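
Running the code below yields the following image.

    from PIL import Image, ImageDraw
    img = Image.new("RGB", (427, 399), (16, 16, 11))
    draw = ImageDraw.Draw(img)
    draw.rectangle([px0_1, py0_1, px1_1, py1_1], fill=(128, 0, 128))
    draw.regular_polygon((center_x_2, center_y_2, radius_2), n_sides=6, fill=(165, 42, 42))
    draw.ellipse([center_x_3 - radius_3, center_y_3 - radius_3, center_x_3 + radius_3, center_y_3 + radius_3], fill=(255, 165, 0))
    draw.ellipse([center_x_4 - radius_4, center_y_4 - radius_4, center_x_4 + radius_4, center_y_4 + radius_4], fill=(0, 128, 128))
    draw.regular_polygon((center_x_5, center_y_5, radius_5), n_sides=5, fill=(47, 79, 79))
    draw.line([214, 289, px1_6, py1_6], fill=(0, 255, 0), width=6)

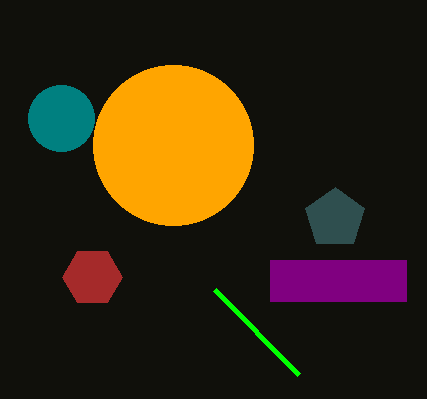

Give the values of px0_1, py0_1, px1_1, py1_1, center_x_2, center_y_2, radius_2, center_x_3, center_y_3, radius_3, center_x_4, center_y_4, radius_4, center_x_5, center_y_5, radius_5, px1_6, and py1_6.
px0_1 = 270, py0_1 = 260, px1_1 = 406, py1_1 = 301, center_x_2 = 92, center_y_2 = 277, radius_2 = 30, center_x_3 = 173, center_y_3 = 145, radius_3 = 80, center_x_4 = 61, center_y_4 = 118, radius_4 = 33, center_x_5 = 335, center_y_5 = 218, radius_5 = 31, px1_6 = 298, py1_6 = 374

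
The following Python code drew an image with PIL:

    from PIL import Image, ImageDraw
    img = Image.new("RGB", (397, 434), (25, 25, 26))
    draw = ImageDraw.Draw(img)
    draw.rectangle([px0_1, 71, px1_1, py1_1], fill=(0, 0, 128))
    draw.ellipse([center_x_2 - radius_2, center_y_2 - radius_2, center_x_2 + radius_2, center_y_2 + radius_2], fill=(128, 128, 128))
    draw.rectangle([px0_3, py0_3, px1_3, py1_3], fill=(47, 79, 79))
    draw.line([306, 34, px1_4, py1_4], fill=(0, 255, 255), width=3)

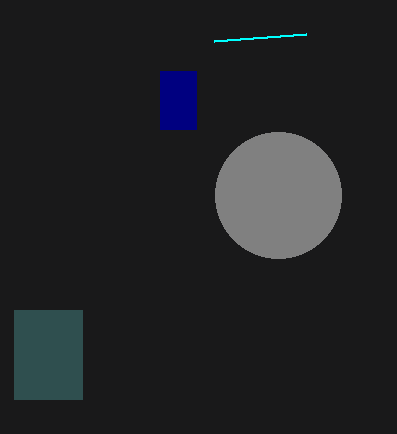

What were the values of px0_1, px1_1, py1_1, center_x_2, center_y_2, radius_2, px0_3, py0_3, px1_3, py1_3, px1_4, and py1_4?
px0_1 = 160; px1_1 = 196; py1_1 = 129; center_x_2 = 278; center_y_2 = 195; radius_2 = 63; px0_3 = 14; py0_3 = 310; px1_3 = 82; py1_3 = 399; px1_4 = 214; py1_4 = 41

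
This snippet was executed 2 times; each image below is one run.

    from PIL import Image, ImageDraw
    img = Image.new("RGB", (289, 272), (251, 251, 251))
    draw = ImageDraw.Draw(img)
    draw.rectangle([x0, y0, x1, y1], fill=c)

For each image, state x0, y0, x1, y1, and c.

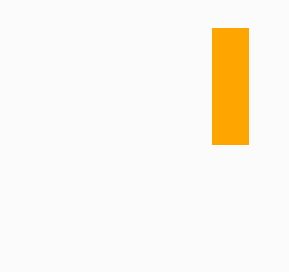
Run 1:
x0 = 212
y0 = 28
x1 = 248
y1 = 144
c = 'orange'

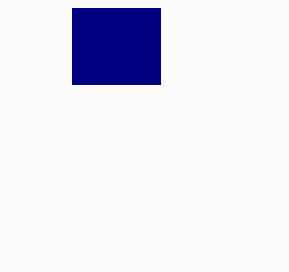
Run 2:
x0 = 72; y0 = 8; x1 = 160; y1 = 84; c = 'navy'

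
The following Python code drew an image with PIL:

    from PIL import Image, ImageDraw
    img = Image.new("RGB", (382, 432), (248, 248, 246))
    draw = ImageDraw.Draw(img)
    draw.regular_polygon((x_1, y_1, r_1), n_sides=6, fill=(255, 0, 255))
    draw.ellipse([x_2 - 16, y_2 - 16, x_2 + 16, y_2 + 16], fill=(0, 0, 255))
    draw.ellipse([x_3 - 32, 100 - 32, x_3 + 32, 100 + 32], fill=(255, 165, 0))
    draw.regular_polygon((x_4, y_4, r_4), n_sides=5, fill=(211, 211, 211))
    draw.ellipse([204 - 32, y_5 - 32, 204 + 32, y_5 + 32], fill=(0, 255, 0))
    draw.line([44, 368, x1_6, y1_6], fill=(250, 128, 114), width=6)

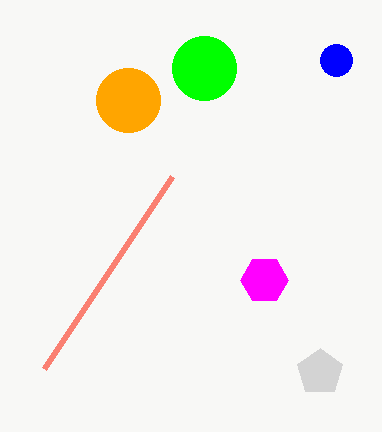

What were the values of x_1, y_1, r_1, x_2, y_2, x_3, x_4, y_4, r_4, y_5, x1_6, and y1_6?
x_1 = 264
y_1 = 280
r_1 = 24
x_2 = 336
y_2 = 60
x_3 = 128
x_4 = 320
y_4 = 372
r_4 = 24
y_5 = 68
x1_6 = 172
y1_6 = 176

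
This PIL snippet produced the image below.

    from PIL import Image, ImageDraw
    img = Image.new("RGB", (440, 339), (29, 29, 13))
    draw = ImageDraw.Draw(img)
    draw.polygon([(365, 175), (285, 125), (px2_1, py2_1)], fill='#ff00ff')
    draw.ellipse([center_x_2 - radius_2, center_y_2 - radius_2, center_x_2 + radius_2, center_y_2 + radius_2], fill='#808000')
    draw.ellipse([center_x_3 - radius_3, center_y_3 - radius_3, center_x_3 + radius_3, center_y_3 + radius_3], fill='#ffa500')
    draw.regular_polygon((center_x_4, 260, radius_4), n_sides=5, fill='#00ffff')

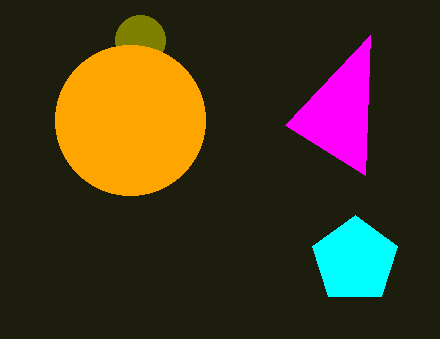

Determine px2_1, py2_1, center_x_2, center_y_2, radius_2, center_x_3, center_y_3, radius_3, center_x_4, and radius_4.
px2_1 = 370, py2_1 = 35, center_x_2 = 140, center_y_2 = 40, radius_2 = 25, center_x_3 = 130, center_y_3 = 120, radius_3 = 75, center_x_4 = 355, radius_4 = 45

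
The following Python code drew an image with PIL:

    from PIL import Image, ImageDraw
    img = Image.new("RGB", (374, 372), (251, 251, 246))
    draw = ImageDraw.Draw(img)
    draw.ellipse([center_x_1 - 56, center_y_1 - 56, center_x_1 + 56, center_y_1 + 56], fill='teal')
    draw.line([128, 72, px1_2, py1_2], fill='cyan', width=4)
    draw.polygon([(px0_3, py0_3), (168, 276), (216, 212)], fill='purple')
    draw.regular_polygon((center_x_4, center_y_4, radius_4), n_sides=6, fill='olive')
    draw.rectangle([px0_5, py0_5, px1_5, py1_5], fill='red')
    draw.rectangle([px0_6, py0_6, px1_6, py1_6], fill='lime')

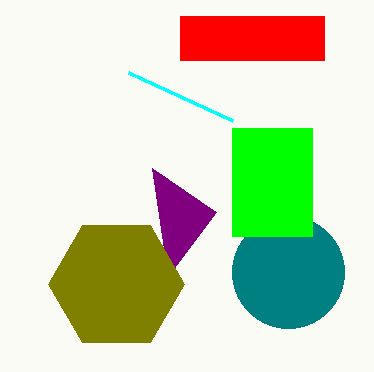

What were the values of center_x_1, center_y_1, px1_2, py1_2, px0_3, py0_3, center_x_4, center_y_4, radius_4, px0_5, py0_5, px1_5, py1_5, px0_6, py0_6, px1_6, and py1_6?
center_x_1 = 288; center_y_1 = 272; px1_2 = 232; py1_2 = 120; px0_3 = 152; py0_3 = 168; center_x_4 = 116; center_y_4 = 284; radius_4 = 68; px0_5 = 180; py0_5 = 16; px1_5 = 324; py1_5 = 60; px0_6 = 232; py0_6 = 128; px1_6 = 312; py1_6 = 236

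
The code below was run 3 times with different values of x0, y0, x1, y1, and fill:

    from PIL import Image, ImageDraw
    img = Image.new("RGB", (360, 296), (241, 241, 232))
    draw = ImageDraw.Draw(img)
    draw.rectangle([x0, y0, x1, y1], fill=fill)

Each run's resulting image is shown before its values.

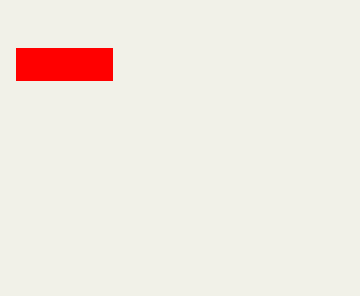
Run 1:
x0 = 16; y0 = 48; x1 = 112; y1 = 80; fill = 'red'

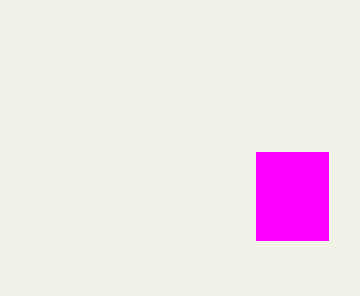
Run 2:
x0 = 256, y0 = 152, x1 = 328, y1 = 240, fill = 'magenta'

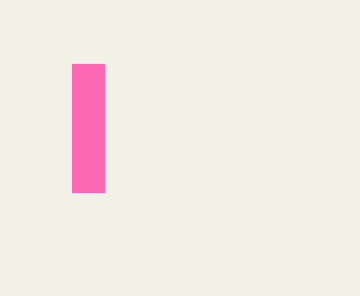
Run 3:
x0 = 72
y0 = 64
x1 = 104
y1 = 192
fill = 'hotpink'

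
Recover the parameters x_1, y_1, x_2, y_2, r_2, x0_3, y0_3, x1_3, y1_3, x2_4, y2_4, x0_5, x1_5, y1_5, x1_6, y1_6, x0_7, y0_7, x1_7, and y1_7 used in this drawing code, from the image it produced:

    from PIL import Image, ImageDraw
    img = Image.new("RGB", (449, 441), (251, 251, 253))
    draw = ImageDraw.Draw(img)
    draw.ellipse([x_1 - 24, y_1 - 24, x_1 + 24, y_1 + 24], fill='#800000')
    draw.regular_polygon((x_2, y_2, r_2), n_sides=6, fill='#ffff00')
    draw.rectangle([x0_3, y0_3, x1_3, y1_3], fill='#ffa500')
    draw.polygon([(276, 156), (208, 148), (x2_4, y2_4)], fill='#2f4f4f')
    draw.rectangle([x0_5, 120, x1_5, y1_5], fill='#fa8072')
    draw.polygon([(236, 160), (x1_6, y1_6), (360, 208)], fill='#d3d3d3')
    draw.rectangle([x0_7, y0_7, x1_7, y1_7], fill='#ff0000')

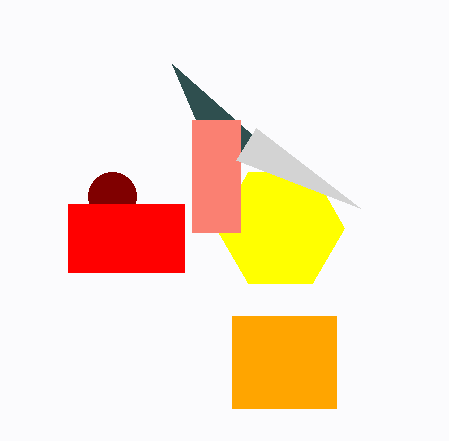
x_1 = 112
y_1 = 196
x_2 = 280
y_2 = 228
r_2 = 64
x0_3 = 232
y0_3 = 316
x1_3 = 336
y1_3 = 408
x2_4 = 172
y2_4 = 64
x0_5 = 192
x1_5 = 240
y1_5 = 232
x1_6 = 256
y1_6 = 128
x0_7 = 68
y0_7 = 204
x1_7 = 184
y1_7 = 272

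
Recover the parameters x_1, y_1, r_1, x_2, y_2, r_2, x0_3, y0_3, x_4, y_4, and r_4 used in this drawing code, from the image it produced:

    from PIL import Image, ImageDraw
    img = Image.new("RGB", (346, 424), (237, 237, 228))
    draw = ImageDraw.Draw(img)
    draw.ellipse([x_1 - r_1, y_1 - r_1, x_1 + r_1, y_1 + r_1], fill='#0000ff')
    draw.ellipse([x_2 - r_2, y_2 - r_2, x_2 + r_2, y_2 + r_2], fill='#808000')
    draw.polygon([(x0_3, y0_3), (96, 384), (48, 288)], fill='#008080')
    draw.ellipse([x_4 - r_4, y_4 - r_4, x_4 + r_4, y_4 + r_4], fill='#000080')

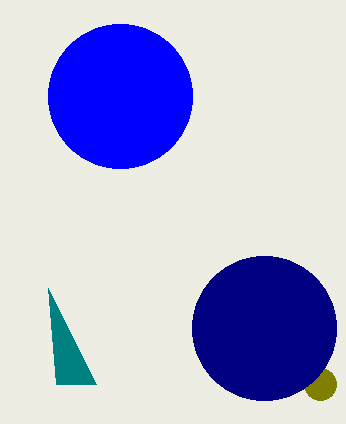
x_1 = 120; y_1 = 96; r_1 = 72; x_2 = 320; y_2 = 384; r_2 = 16; x0_3 = 56; y0_3 = 384; x_4 = 264; y_4 = 328; r_4 = 72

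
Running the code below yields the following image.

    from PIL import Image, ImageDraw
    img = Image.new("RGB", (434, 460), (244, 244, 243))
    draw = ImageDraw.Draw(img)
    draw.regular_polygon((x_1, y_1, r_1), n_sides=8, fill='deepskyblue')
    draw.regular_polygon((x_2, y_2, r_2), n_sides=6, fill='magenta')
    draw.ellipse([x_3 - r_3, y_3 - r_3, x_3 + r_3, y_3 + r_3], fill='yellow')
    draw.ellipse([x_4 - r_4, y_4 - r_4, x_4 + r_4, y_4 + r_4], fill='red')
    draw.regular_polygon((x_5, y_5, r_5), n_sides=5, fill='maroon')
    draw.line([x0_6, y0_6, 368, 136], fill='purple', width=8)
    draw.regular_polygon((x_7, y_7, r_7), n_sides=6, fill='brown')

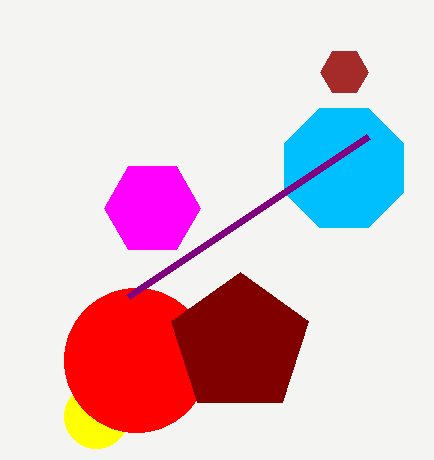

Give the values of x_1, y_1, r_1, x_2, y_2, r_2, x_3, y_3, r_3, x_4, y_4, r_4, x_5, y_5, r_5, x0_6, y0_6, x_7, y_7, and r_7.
x_1 = 344, y_1 = 168, r_1 = 64, x_2 = 152, y_2 = 208, r_2 = 48, x_3 = 96, y_3 = 416, r_3 = 32, x_4 = 136, y_4 = 360, r_4 = 72, x_5 = 240, y_5 = 344, r_5 = 72, x0_6 = 128, y0_6 = 296, x_7 = 344, y_7 = 72, r_7 = 24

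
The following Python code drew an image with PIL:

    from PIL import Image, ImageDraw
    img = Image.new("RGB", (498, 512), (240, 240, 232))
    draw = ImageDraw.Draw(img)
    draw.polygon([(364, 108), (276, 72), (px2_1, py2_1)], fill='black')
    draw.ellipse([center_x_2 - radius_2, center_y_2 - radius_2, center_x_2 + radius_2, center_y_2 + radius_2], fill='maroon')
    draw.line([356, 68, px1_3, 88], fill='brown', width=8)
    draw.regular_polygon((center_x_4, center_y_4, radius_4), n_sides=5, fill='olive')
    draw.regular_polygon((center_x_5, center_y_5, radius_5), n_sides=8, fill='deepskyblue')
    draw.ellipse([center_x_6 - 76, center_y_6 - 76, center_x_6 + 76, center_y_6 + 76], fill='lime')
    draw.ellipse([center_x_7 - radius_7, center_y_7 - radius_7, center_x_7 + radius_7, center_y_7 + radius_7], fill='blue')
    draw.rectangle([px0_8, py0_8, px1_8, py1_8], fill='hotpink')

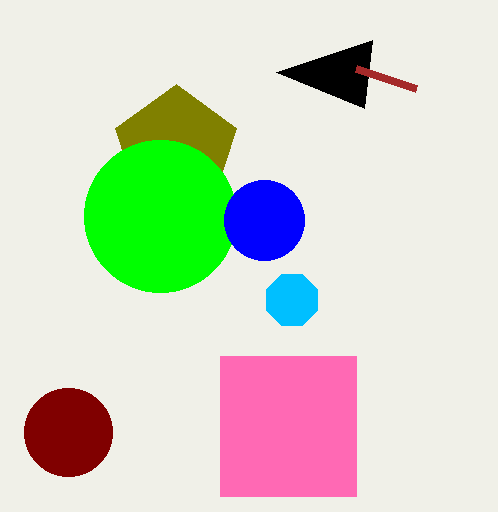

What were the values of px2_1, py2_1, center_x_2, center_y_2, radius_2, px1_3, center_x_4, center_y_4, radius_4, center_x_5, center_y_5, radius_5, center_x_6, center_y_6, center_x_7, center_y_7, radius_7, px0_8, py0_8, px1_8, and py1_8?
px2_1 = 372; py2_1 = 40; center_x_2 = 68; center_y_2 = 432; radius_2 = 44; px1_3 = 416; center_x_4 = 176; center_y_4 = 148; radius_4 = 64; center_x_5 = 292; center_y_5 = 300; radius_5 = 28; center_x_6 = 160; center_y_6 = 216; center_x_7 = 264; center_y_7 = 220; radius_7 = 40; px0_8 = 220; py0_8 = 356; px1_8 = 356; py1_8 = 496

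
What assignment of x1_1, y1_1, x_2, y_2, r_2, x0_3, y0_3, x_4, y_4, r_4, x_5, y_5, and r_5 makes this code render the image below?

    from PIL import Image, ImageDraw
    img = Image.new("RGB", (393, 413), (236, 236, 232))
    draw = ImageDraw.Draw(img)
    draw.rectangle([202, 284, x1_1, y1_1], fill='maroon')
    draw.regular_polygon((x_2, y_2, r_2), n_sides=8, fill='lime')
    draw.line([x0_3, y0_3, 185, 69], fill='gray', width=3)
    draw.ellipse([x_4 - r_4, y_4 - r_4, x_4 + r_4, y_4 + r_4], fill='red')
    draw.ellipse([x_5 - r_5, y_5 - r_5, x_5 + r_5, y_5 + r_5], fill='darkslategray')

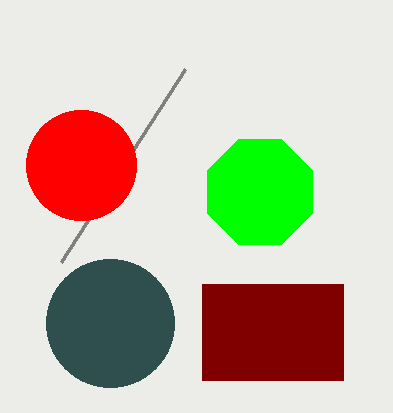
x1_1 = 343
y1_1 = 380
x_2 = 260
y_2 = 192
r_2 = 57
x0_3 = 61
y0_3 = 262
x_4 = 81
y_4 = 165
r_4 = 55
x_5 = 110
y_5 = 323
r_5 = 64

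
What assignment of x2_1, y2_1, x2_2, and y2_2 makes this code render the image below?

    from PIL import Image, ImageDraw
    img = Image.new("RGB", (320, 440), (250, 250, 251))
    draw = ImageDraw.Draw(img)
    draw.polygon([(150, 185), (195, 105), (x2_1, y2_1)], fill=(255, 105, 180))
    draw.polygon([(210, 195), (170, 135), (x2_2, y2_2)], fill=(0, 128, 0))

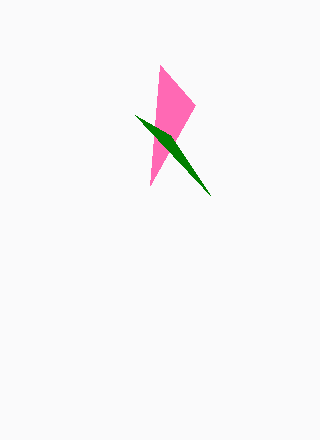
x2_1 = 160; y2_1 = 65; x2_2 = 135; y2_2 = 115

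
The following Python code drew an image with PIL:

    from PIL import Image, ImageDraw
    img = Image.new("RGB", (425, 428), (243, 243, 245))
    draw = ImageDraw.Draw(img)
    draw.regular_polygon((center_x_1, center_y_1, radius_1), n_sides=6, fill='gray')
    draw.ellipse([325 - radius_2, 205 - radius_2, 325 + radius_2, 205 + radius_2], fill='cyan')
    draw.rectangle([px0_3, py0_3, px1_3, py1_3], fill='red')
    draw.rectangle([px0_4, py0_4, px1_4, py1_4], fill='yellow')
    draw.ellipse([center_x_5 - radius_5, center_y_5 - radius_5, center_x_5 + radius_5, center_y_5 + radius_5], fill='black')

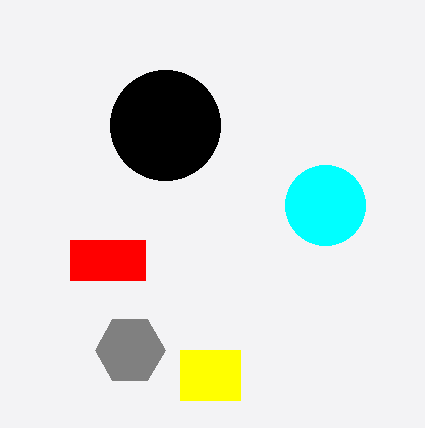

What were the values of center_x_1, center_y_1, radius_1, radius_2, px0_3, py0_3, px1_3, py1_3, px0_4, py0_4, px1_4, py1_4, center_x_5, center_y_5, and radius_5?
center_x_1 = 130, center_y_1 = 350, radius_1 = 35, radius_2 = 40, px0_3 = 70, py0_3 = 240, px1_3 = 145, py1_3 = 280, px0_4 = 180, py0_4 = 350, px1_4 = 240, py1_4 = 400, center_x_5 = 165, center_y_5 = 125, radius_5 = 55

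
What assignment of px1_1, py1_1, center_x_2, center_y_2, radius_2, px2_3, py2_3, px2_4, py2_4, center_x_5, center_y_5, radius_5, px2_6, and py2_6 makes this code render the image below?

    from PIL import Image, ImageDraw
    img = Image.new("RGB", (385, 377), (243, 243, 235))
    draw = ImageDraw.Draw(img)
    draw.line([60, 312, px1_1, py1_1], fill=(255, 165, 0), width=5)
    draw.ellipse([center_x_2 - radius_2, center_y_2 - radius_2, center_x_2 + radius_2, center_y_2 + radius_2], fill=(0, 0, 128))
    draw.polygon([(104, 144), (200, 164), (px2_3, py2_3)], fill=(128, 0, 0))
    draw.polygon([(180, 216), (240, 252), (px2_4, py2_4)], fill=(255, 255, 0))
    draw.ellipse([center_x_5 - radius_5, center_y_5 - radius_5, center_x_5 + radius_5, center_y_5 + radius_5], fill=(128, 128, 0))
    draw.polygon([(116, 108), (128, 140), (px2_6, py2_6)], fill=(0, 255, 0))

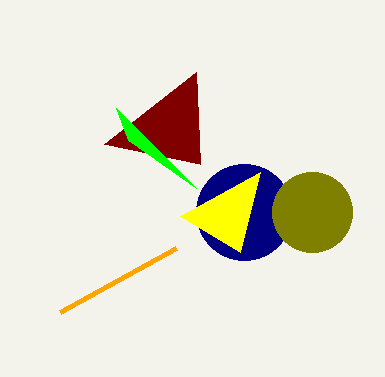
px1_1 = 176; py1_1 = 248; center_x_2 = 244; center_y_2 = 212; radius_2 = 48; px2_3 = 196; py2_3 = 72; px2_4 = 260; py2_4 = 172; center_x_5 = 312; center_y_5 = 212; radius_5 = 40; px2_6 = 196; py2_6 = 188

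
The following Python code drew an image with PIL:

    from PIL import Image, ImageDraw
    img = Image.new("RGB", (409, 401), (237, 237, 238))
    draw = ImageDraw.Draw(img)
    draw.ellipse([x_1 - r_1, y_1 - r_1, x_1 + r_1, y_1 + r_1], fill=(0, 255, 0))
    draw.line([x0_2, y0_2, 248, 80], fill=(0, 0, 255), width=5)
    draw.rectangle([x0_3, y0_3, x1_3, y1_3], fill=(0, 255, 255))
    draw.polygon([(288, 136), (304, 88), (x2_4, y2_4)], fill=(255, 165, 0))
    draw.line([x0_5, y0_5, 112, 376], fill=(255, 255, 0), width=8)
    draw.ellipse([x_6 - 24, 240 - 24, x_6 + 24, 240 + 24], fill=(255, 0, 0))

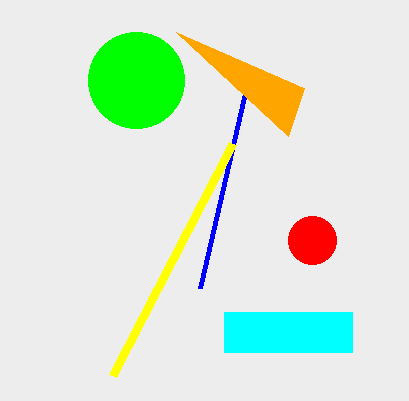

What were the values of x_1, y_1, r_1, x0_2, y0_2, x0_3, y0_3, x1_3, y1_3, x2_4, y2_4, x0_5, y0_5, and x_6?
x_1 = 136, y_1 = 80, r_1 = 48, x0_2 = 200, y0_2 = 288, x0_3 = 224, y0_3 = 312, x1_3 = 352, y1_3 = 352, x2_4 = 176, y2_4 = 32, x0_5 = 232, y0_5 = 144, x_6 = 312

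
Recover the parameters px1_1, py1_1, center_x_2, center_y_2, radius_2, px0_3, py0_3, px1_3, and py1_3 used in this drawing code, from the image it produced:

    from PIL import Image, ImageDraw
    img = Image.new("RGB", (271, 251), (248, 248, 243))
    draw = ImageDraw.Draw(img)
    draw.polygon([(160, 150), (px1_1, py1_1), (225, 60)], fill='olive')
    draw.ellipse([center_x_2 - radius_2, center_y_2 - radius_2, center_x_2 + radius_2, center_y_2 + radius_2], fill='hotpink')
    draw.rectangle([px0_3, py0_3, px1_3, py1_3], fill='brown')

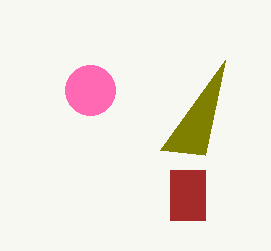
px1_1 = 205; py1_1 = 155; center_x_2 = 90; center_y_2 = 90; radius_2 = 25; px0_3 = 170; py0_3 = 170; px1_3 = 205; py1_3 = 220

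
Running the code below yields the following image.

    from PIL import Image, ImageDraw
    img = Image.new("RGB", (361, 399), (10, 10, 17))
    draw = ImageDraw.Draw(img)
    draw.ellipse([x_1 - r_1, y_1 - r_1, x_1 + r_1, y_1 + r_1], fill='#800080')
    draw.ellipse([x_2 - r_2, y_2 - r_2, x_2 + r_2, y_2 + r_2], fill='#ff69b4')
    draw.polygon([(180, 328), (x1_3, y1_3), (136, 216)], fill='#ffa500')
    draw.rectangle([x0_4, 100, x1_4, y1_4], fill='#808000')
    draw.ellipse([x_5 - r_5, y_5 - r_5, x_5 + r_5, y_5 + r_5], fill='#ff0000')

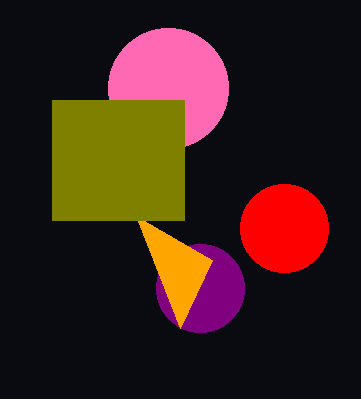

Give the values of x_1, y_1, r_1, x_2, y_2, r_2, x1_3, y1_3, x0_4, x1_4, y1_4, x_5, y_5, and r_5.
x_1 = 200, y_1 = 288, r_1 = 44, x_2 = 168, y_2 = 88, r_2 = 60, x1_3 = 212, y1_3 = 260, x0_4 = 52, x1_4 = 184, y1_4 = 220, x_5 = 284, y_5 = 228, r_5 = 44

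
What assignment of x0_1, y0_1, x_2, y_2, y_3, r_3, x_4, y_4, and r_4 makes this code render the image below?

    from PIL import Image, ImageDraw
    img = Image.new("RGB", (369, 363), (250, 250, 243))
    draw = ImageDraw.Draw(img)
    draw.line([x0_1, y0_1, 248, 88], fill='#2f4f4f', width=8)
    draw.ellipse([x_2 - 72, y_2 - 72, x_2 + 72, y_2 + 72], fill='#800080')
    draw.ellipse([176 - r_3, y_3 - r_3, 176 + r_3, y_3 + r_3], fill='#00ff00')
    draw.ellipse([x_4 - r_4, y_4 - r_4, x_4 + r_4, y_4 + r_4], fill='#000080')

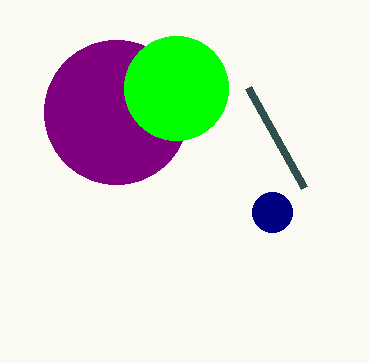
x0_1 = 304, y0_1 = 188, x_2 = 116, y_2 = 112, y_3 = 88, r_3 = 52, x_4 = 272, y_4 = 212, r_4 = 20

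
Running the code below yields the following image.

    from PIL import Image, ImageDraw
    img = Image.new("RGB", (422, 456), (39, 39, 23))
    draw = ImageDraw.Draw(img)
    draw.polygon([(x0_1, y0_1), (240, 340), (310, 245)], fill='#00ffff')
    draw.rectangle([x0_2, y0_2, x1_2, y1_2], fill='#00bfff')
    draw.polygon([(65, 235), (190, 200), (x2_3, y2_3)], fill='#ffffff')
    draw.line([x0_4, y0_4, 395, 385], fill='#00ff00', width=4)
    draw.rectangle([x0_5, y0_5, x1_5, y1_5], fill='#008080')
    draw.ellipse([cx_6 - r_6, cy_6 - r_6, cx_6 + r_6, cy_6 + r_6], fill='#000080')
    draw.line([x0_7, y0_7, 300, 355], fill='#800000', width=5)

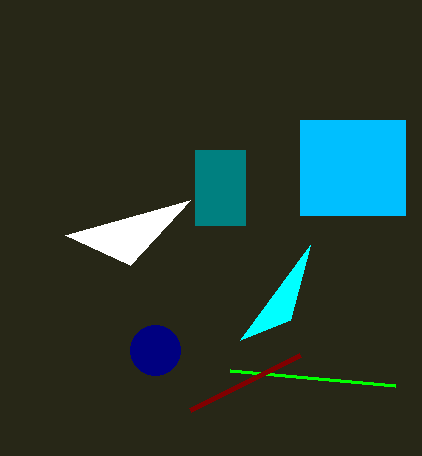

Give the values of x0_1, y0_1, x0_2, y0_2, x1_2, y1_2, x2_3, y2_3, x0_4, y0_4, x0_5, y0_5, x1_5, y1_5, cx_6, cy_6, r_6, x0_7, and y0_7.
x0_1 = 290; y0_1 = 320; x0_2 = 300; y0_2 = 120; x1_2 = 405; y1_2 = 215; x2_3 = 130; y2_3 = 265; x0_4 = 230; y0_4 = 370; x0_5 = 195; y0_5 = 150; x1_5 = 245; y1_5 = 225; cx_6 = 155; cy_6 = 350; r_6 = 25; x0_7 = 190; y0_7 = 410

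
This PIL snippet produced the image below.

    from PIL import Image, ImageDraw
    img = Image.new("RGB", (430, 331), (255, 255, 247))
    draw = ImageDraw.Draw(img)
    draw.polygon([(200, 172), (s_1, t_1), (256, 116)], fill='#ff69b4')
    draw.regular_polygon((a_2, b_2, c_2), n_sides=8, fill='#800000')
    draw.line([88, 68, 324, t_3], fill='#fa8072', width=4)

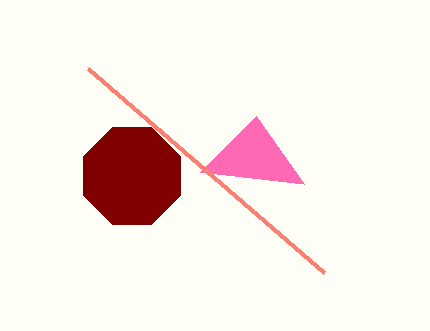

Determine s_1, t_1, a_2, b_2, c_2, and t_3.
s_1 = 304; t_1 = 184; a_2 = 132; b_2 = 176; c_2 = 52; t_3 = 272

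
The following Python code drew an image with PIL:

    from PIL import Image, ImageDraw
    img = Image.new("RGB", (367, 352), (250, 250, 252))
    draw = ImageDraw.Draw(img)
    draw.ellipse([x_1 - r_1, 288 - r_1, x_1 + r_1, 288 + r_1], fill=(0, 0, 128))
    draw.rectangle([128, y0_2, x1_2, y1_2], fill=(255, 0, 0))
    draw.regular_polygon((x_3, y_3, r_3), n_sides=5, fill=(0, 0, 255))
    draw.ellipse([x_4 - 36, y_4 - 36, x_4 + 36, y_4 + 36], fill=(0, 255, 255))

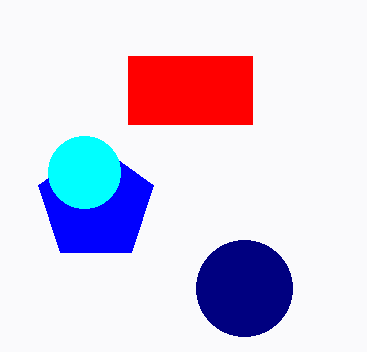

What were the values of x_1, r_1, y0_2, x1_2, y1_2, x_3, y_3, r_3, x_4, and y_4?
x_1 = 244, r_1 = 48, y0_2 = 56, x1_2 = 252, y1_2 = 124, x_3 = 96, y_3 = 204, r_3 = 60, x_4 = 84, y_4 = 172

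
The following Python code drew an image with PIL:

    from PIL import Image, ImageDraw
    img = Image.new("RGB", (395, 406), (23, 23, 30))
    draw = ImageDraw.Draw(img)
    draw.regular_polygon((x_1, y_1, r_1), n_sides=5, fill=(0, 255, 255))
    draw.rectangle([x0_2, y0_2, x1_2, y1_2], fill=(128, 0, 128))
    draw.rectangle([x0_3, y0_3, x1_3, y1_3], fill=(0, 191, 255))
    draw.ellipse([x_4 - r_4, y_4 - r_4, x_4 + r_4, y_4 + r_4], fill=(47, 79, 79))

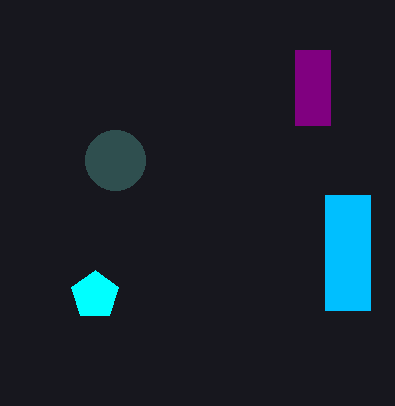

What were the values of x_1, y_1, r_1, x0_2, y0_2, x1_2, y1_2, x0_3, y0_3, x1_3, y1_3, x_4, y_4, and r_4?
x_1 = 95, y_1 = 295, r_1 = 25, x0_2 = 295, y0_2 = 50, x1_2 = 330, y1_2 = 125, x0_3 = 325, y0_3 = 195, x1_3 = 370, y1_3 = 310, x_4 = 115, y_4 = 160, r_4 = 30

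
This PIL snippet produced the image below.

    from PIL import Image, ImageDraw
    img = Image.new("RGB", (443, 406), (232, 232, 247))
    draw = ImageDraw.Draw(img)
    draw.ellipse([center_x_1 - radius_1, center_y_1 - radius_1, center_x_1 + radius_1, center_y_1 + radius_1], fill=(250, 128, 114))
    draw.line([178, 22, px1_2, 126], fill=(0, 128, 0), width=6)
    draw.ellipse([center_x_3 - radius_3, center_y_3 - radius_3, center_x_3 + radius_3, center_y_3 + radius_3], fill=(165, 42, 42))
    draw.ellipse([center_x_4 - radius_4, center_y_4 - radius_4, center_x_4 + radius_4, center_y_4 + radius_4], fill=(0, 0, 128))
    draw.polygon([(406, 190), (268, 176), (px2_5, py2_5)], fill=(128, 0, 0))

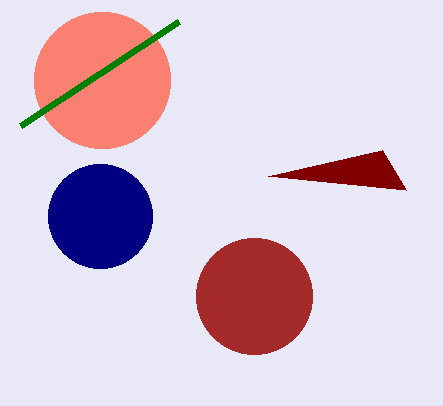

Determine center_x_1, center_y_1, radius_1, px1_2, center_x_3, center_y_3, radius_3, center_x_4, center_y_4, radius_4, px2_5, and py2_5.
center_x_1 = 102, center_y_1 = 80, radius_1 = 68, px1_2 = 20, center_x_3 = 254, center_y_3 = 296, radius_3 = 58, center_x_4 = 100, center_y_4 = 216, radius_4 = 52, px2_5 = 382, py2_5 = 150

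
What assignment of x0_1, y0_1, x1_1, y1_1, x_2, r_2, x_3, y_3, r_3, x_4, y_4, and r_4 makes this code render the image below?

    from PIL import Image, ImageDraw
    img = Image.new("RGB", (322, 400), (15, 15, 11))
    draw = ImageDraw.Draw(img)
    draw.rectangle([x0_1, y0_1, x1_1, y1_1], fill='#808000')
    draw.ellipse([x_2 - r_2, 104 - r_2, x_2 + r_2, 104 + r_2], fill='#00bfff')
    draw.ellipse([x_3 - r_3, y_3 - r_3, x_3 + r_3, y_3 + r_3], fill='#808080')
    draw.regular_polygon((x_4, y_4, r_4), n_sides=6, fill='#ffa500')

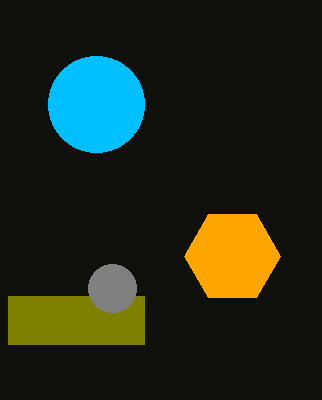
x0_1 = 8
y0_1 = 296
x1_1 = 144
y1_1 = 344
x_2 = 96
r_2 = 48
x_3 = 112
y_3 = 288
r_3 = 24
x_4 = 232
y_4 = 256
r_4 = 48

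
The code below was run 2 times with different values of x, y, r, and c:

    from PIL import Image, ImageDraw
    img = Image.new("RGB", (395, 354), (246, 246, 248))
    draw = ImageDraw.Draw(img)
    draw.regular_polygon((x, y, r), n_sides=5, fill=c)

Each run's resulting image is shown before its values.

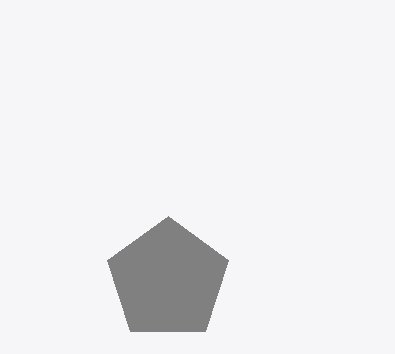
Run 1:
x = 168, y = 280, r = 64, c = 'gray'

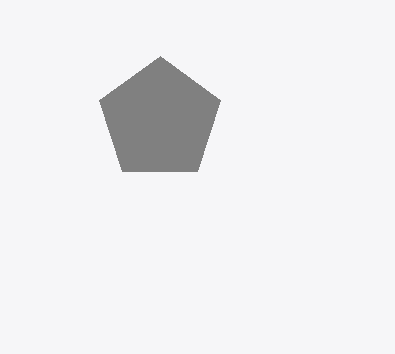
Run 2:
x = 160
y = 120
r = 64
c = 'gray'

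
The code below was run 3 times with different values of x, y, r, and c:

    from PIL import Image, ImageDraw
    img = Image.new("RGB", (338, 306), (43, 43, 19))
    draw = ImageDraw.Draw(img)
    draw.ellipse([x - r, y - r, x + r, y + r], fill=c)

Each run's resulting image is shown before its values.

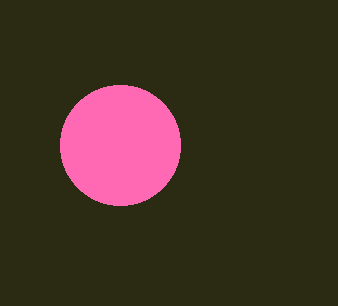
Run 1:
x = 120, y = 145, r = 60, c = 'hotpink'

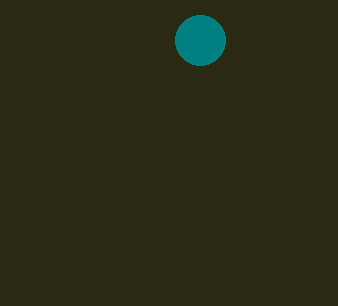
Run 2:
x = 200, y = 40, r = 25, c = 'teal'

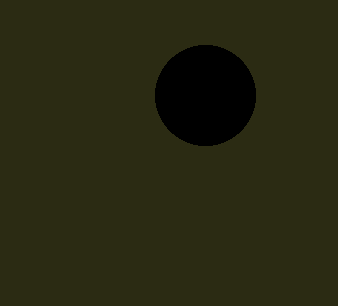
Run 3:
x = 205
y = 95
r = 50
c = 'black'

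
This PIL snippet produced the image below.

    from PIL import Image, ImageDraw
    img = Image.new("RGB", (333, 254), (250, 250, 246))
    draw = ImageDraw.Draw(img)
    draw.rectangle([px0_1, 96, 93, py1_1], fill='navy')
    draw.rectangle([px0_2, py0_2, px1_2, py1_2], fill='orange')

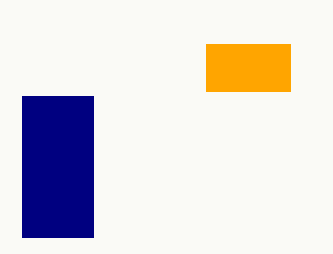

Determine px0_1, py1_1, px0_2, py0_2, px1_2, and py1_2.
px0_1 = 22; py1_1 = 237; px0_2 = 206; py0_2 = 44; px1_2 = 290; py1_2 = 91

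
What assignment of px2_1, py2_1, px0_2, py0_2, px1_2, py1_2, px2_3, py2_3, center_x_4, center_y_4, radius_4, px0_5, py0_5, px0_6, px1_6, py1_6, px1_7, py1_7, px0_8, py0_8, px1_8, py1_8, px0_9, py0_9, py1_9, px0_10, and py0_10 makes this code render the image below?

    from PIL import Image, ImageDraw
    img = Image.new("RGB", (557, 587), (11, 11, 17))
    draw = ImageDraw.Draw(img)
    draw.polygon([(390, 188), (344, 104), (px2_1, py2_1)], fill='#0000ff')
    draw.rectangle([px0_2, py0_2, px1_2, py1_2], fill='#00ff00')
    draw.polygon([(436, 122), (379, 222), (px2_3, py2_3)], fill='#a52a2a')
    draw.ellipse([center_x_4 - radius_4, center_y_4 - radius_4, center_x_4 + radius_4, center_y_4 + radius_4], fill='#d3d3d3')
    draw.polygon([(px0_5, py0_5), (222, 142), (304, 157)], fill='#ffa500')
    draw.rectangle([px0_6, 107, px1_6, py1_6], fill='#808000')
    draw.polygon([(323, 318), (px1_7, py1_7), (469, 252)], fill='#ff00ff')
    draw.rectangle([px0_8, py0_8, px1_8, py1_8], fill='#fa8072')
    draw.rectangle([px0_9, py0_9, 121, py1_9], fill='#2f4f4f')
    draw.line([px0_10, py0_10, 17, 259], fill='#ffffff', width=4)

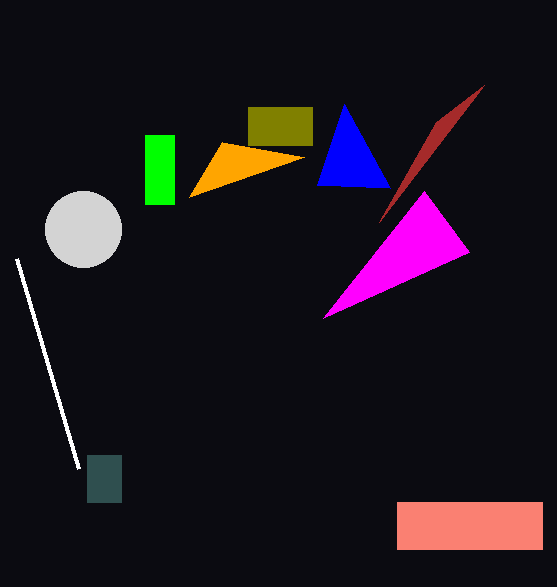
px2_1 = 317; py2_1 = 185; px0_2 = 145; py0_2 = 135; px1_2 = 174; py1_2 = 204; px2_3 = 484; py2_3 = 85; center_x_4 = 83; center_y_4 = 229; radius_4 = 38; px0_5 = 189; py0_5 = 197; px0_6 = 248; px1_6 = 312; py1_6 = 145; px1_7 = 424; py1_7 = 191; px0_8 = 397; py0_8 = 502; px1_8 = 542; py1_8 = 549; px0_9 = 87; py0_9 = 455; py1_9 = 502; px0_10 = 79; py0_10 = 469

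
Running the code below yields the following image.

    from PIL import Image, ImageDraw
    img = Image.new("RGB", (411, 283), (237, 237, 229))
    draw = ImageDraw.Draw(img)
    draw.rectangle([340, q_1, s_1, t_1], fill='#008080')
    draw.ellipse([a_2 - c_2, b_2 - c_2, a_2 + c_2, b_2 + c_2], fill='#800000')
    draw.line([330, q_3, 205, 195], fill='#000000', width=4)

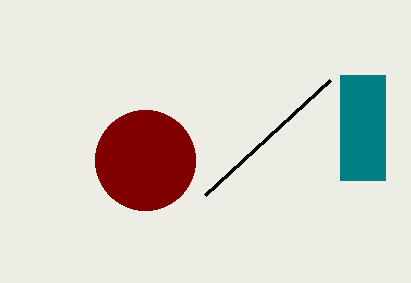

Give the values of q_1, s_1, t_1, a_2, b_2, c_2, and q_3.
q_1 = 75; s_1 = 385; t_1 = 180; a_2 = 145; b_2 = 160; c_2 = 50; q_3 = 80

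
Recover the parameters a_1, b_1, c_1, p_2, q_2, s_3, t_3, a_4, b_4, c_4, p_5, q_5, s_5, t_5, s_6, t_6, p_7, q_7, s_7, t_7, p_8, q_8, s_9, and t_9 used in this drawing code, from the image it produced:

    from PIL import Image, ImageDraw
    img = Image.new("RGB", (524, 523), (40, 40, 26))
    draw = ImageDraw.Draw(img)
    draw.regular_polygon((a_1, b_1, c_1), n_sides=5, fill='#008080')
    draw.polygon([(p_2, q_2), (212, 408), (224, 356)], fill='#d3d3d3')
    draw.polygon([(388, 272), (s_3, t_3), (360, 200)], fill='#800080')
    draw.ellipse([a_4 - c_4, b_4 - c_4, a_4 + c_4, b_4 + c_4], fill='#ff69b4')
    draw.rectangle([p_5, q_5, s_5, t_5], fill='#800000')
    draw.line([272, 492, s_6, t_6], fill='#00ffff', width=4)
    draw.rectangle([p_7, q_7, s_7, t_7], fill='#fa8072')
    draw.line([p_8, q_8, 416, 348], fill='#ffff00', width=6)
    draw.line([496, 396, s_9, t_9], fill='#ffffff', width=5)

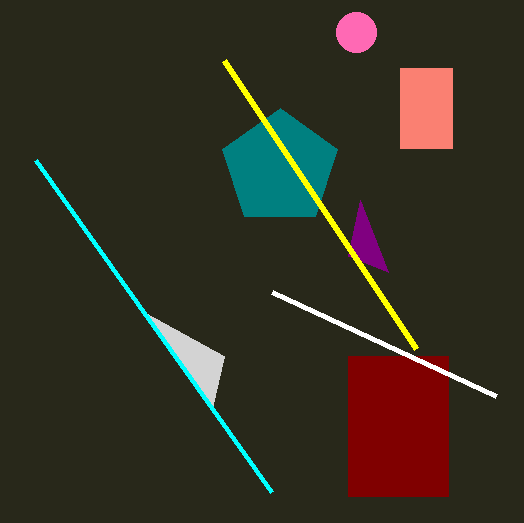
a_1 = 280
b_1 = 168
c_1 = 60
p_2 = 144
q_2 = 312
s_3 = 348
t_3 = 256
a_4 = 356
b_4 = 32
c_4 = 20
p_5 = 348
q_5 = 356
s_5 = 448
t_5 = 496
s_6 = 36
t_6 = 160
p_7 = 400
q_7 = 68
s_7 = 452
t_7 = 148
p_8 = 224
q_8 = 60
s_9 = 272
t_9 = 292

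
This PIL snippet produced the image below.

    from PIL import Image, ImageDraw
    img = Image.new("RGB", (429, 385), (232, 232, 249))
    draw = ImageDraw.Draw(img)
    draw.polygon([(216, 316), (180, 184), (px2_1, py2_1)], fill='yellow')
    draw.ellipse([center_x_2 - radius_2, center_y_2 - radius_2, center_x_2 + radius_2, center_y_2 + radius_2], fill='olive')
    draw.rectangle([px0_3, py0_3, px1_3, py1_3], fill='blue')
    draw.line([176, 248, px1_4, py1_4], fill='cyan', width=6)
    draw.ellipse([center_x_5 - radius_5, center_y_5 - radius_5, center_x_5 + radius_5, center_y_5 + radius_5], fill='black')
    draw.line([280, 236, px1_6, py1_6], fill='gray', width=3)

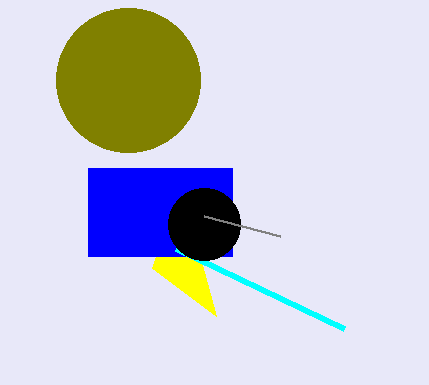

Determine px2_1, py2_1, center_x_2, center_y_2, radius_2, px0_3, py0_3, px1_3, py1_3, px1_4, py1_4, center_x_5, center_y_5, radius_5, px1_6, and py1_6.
px2_1 = 152; py2_1 = 268; center_x_2 = 128; center_y_2 = 80; radius_2 = 72; px0_3 = 88; py0_3 = 168; px1_3 = 232; py1_3 = 256; px1_4 = 344; py1_4 = 328; center_x_5 = 204; center_y_5 = 224; radius_5 = 36; px1_6 = 204; py1_6 = 216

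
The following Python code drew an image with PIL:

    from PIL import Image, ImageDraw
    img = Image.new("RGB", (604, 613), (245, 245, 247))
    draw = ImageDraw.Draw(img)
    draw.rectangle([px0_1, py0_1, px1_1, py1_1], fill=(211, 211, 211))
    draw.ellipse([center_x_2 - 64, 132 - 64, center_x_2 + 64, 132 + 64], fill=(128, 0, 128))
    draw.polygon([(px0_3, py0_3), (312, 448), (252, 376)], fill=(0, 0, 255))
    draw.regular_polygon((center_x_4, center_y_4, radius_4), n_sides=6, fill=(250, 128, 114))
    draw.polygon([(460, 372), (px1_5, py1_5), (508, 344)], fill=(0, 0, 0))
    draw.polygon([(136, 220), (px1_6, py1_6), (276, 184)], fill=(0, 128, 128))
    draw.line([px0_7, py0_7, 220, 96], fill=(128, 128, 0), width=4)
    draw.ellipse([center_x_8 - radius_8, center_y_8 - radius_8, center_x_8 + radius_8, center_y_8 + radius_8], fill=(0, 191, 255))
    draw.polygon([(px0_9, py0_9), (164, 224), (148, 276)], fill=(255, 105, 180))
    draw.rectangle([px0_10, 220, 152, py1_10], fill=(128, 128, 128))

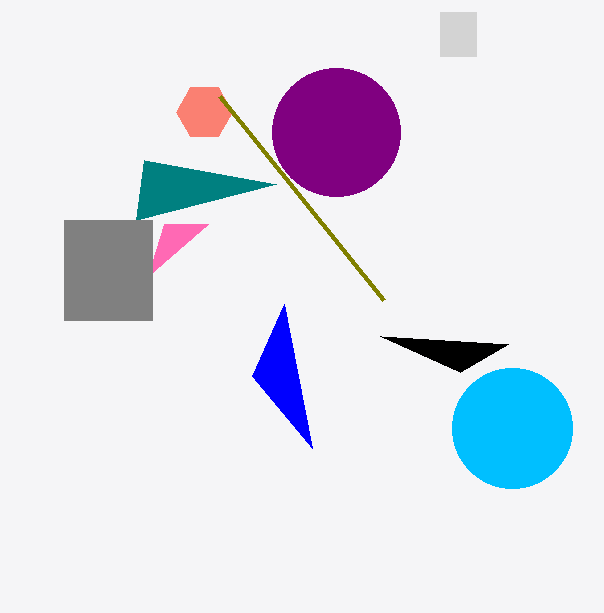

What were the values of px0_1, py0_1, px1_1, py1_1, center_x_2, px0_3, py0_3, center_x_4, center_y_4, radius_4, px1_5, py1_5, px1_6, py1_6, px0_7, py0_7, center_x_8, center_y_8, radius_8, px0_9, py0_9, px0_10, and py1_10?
px0_1 = 440; py0_1 = 12; px1_1 = 476; py1_1 = 56; center_x_2 = 336; px0_3 = 284; py0_3 = 304; center_x_4 = 204; center_y_4 = 112; radius_4 = 28; px1_5 = 380; py1_5 = 336; px1_6 = 144; py1_6 = 160; px0_7 = 384; py0_7 = 300; center_x_8 = 512; center_y_8 = 428; radius_8 = 60; px0_9 = 208; py0_9 = 224; px0_10 = 64; py1_10 = 320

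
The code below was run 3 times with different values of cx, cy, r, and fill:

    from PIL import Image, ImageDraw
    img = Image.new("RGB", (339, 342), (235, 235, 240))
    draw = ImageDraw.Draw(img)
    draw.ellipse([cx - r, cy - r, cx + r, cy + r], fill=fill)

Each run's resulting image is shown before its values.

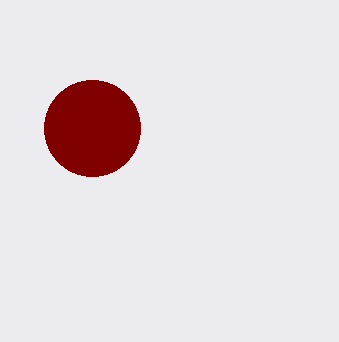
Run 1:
cx = 92, cy = 128, r = 48, fill = 'maroon'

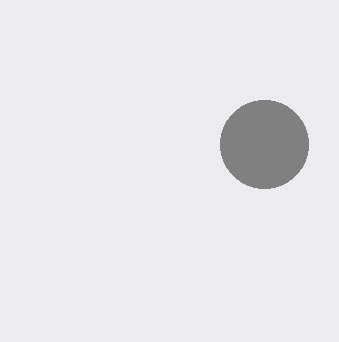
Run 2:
cx = 264; cy = 144; r = 44; fill = 'gray'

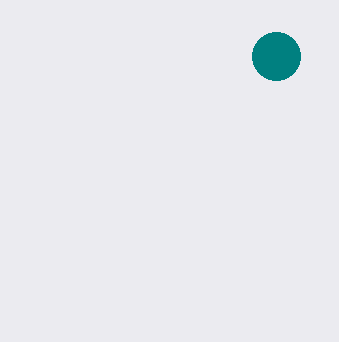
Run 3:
cx = 276
cy = 56
r = 24
fill = 'teal'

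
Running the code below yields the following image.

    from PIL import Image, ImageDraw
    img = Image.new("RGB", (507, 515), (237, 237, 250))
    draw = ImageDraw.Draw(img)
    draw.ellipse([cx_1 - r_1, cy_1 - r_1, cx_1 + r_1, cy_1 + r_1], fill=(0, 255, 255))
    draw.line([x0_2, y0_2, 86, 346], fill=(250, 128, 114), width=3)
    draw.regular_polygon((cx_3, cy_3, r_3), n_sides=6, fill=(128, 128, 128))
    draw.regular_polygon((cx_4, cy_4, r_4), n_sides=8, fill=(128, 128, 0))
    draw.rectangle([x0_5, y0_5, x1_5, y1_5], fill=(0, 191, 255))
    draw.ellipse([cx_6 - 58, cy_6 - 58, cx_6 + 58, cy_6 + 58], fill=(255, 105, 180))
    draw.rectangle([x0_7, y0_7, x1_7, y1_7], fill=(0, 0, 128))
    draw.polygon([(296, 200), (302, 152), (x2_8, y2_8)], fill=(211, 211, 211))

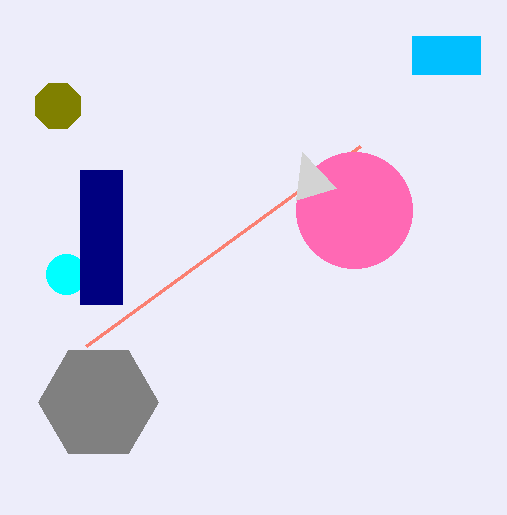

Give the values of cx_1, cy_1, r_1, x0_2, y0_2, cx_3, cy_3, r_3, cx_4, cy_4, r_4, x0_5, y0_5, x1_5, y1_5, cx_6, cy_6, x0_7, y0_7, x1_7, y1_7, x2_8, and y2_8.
cx_1 = 66; cy_1 = 274; r_1 = 20; x0_2 = 360; y0_2 = 146; cx_3 = 98; cy_3 = 402; r_3 = 60; cx_4 = 58; cy_4 = 106; r_4 = 24; x0_5 = 412; y0_5 = 36; x1_5 = 480; y1_5 = 74; cx_6 = 354; cy_6 = 210; x0_7 = 80; y0_7 = 170; x1_7 = 122; y1_7 = 304; x2_8 = 336; y2_8 = 188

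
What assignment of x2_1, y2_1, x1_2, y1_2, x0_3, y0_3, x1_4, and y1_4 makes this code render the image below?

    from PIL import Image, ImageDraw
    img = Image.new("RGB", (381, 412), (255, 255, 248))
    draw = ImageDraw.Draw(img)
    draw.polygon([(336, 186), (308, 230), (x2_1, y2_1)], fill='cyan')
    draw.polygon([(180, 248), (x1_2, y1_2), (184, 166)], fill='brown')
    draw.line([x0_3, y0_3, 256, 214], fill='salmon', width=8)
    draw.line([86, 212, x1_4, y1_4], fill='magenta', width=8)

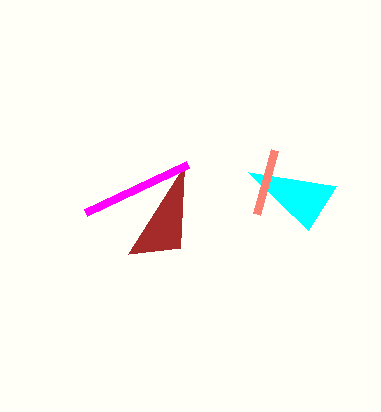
x2_1 = 248; y2_1 = 172; x1_2 = 128; y1_2 = 254; x0_3 = 274; y0_3 = 150; x1_4 = 188; y1_4 = 164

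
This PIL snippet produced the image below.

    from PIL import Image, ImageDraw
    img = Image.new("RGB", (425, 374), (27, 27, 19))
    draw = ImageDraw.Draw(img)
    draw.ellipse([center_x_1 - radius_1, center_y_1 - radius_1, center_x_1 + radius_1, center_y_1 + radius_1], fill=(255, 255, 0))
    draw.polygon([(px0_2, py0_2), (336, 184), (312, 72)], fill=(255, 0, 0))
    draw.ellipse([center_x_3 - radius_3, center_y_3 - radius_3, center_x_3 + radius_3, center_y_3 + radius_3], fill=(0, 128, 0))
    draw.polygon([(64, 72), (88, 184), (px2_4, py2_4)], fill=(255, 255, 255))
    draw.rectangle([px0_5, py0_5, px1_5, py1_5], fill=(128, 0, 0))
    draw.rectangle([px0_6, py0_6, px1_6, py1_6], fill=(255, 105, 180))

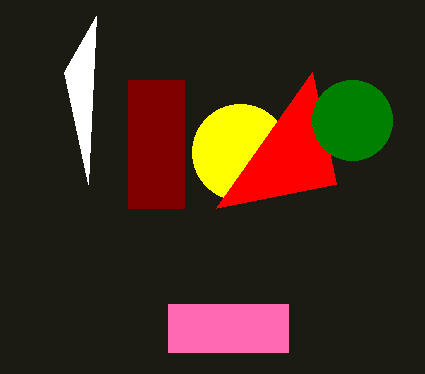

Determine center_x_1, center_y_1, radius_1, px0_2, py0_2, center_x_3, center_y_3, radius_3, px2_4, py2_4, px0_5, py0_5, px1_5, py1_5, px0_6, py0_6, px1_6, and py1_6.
center_x_1 = 240; center_y_1 = 152; radius_1 = 48; px0_2 = 216; py0_2 = 208; center_x_3 = 352; center_y_3 = 120; radius_3 = 40; px2_4 = 96; py2_4 = 16; px0_5 = 128; py0_5 = 80; px1_5 = 184; py1_5 = 208; px0_6 = 168; py0_6 = 304; px1_6 = 288; py1_6 = 352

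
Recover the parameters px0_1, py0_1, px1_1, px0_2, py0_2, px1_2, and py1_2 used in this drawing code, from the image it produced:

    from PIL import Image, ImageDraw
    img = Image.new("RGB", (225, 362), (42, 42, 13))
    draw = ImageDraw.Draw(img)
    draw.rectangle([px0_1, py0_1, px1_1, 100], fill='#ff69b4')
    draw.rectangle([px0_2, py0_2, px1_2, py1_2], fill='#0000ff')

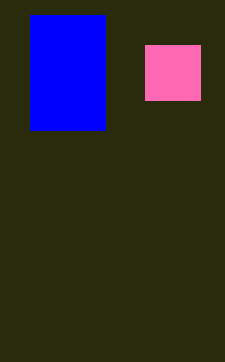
px0_1 = 145
py0_1 = 45
px1_1 = 200
px0_2 = 30
py0_2 = 15
px1_2 = 105
py1_2 = 130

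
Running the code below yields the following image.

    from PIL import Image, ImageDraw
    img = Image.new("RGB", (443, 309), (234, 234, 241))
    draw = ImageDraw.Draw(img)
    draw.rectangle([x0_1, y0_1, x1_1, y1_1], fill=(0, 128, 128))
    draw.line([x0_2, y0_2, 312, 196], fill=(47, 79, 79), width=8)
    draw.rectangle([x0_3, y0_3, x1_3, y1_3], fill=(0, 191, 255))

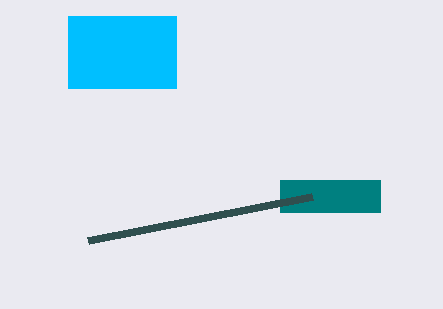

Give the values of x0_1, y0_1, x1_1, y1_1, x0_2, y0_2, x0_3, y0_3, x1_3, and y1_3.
x0_1 = 280, y0_1 = 180, x1_1 = 380, y1_1 = 212, x0_2 = 88, y0_2 = 240, x0_3 = 68, y0_3 = 16, x1_3 = 176, y1_3 = 88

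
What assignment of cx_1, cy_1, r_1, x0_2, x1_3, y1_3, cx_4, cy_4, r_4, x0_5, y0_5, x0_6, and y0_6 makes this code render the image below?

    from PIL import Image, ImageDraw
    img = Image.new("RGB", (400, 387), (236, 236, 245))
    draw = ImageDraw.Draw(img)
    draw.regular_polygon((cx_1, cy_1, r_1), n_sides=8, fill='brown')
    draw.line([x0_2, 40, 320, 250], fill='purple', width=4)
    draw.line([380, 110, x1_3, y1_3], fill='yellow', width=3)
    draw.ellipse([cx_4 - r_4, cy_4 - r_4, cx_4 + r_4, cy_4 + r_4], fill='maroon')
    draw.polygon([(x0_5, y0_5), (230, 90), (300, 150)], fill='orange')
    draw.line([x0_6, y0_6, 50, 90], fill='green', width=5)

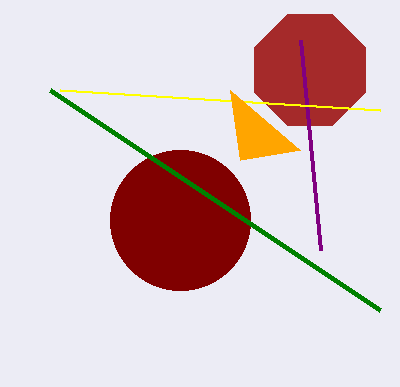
cx_1 = 310, cy_1 = 70, r_1 = 60, x0_2 = 300, x1_3 = 60, y1_3 = 90, cx_4 = 180, cy_4 = 220, r_4 = 70, x0_5 = 240, y0_5 = 160, x0_6 = 380, y0_6 = 310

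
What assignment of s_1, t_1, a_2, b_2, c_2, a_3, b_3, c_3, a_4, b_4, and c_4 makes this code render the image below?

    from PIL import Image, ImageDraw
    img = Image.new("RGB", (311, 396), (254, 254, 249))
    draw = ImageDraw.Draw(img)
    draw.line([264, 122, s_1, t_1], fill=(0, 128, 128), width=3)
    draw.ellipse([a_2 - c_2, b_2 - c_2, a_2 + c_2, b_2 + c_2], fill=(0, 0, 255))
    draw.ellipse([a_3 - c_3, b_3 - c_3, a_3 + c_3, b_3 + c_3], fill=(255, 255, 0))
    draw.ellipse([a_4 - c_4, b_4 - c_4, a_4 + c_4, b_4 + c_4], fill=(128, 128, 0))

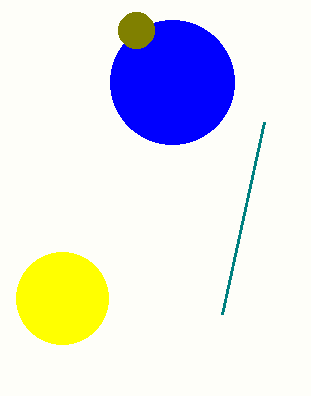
s_1 = 222, t_1 = 314, a_2 = 172, b_2 = 82, c_2 = 62, a_3 = 62, b_3 = 298, c_3 = 46, a_4 = 136, b_4 = 30, c_4 = 18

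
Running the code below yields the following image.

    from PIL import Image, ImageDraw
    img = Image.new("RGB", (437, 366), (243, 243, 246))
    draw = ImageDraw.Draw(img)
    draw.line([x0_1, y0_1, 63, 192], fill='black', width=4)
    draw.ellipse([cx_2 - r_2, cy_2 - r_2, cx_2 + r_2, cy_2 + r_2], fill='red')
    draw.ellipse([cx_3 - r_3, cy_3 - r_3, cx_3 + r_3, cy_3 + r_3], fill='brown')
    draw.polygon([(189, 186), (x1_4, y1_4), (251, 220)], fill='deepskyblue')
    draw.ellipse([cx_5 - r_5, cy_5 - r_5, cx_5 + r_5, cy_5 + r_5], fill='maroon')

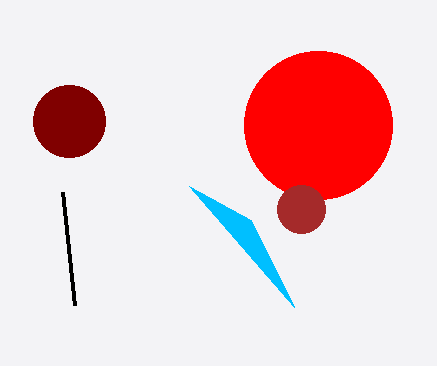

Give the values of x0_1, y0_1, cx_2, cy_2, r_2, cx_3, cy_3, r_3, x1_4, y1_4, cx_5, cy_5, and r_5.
x0_1 = 75
y0_1 = 305
cx_2 = 318
cy_2 = 125
r_2 = 74
cx_3 = 301
cy_3 = 209
r_3 = 24
x1_4 = 294
y1_4 = 307
cx_5 = 69
cy_5 = 121
r_5 = 36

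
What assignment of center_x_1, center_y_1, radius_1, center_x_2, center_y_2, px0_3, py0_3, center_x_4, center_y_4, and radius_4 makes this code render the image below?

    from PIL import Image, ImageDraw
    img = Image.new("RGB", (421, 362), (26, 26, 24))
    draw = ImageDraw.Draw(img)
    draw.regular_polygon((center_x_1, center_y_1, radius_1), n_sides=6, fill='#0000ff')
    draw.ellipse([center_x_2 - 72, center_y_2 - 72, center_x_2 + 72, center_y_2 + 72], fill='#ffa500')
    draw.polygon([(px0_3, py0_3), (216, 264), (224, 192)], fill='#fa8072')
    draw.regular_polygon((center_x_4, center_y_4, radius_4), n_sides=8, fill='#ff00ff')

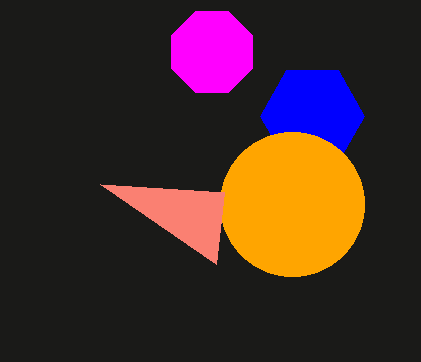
center_x_1 = 312, center_y_1 = 116, radius_1 = 52, center_x_2 = 292, center_y_2 = 204, px0_3 = 100, py0_3 = 184, center_x_4 = 212, center_y_4 = 52, radius_4 = 44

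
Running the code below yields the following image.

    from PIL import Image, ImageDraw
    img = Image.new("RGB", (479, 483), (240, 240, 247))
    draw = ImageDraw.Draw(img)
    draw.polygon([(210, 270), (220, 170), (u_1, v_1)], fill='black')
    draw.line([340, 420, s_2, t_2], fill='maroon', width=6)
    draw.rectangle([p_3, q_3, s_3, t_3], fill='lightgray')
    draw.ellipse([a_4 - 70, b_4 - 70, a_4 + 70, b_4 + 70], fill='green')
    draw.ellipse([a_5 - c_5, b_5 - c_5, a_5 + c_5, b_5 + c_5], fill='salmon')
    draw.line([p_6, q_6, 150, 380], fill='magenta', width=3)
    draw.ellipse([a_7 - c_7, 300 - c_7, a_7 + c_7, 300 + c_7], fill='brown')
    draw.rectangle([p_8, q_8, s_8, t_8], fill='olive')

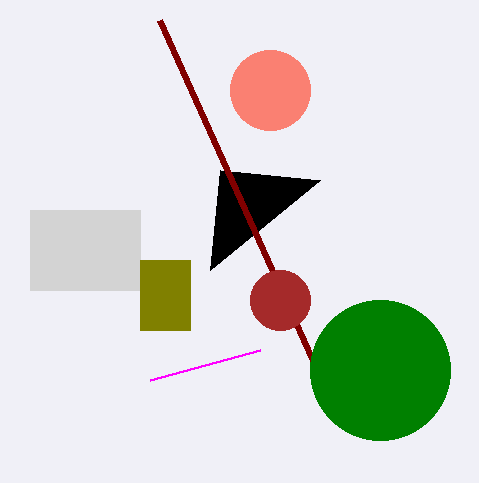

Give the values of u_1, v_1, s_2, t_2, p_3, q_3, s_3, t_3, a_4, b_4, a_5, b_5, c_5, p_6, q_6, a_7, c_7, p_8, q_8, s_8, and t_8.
u_1 = 320; v_1 = 180; s_2 = 160; t_2 = 20; p_3 = 30; q_3 = 210; s_3 = 140; t_3 = 290; a_4 = 380; b_4 = 370; a_5 = 270; b_5 = 90; c_5 = 40; p_6 = 260; q_6 = 350; a_7 = 280; c_7 = 30; p_8 = 140; q_8 = 260; s_8 = 190; t_8 = 330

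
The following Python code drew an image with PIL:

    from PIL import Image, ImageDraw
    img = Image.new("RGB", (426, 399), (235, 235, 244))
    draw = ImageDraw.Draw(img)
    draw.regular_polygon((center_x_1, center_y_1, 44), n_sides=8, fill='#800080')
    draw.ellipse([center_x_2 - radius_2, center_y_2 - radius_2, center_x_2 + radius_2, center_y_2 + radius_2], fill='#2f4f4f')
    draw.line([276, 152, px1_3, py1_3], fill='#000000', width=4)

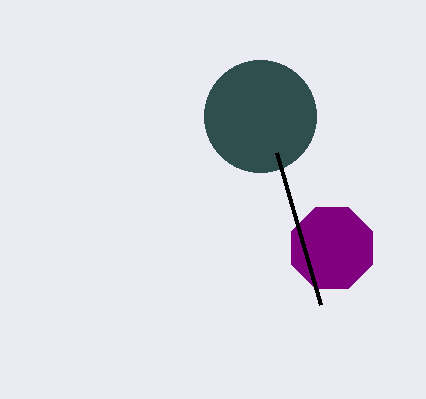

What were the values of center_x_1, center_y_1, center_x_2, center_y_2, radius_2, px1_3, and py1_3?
center_x_1 = 332, center_y_1 = 248, center_x_2 = 260, center_y_2 = 116, radius_2 = 56, px1_3 = 320, py1_3 = 304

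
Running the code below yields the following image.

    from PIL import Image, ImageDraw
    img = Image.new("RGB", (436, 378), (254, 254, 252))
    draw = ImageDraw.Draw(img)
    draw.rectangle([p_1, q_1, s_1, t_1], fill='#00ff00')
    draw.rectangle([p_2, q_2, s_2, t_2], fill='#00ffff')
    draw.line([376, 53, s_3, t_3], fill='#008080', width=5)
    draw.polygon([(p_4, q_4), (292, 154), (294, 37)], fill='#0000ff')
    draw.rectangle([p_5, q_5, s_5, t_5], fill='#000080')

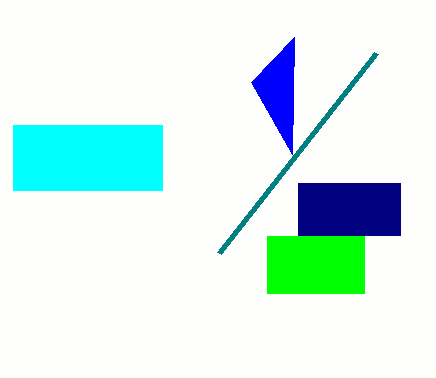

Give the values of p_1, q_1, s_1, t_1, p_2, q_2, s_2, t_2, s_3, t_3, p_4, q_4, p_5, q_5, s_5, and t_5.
p_1 = 267, q_1 = 236, s_1 = 364, t_1 = 293, p_2 = 13, q_2 = 125, s_2 = 162, t_2 = 190, s_3 = 219, t_3 = 253, p_4 = 251, q_4 = 82, p_5 = 298, q_5 = 183, s_5 = 400, t_5 = 235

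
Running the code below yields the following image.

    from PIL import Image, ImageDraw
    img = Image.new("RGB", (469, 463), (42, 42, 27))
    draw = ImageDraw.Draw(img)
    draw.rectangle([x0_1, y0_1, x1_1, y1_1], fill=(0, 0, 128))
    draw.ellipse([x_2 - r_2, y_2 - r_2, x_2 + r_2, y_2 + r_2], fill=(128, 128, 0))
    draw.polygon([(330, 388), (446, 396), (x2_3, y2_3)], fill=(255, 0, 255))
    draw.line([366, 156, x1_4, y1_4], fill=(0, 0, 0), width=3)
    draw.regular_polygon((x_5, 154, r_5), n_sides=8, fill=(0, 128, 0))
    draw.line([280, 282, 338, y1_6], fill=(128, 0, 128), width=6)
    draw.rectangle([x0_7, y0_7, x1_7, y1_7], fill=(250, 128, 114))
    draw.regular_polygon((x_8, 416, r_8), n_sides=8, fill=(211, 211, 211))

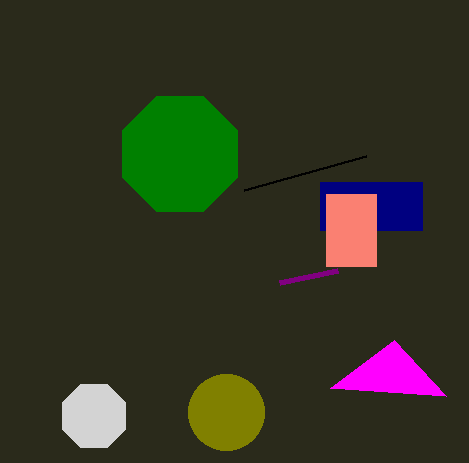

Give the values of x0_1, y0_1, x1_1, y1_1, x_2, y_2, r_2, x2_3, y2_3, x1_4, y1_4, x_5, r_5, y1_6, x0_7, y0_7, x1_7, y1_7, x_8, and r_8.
x0_1 = 320; y0_1 = 182; x1_1 = 422; y1_1 = 230; x_2 = 226; y_2 = 412; r_2 = 38; x2_3 = 394; y2_3 = 340; x1_4 = 244; y1_4 = 190; x_5 = 180; r_5 = 62; y1_6 = 270; x0_7 = 326; y0_7 = 194; x1_7 = 376; y1_7 = 266; x_8 = 94; r_8 = 34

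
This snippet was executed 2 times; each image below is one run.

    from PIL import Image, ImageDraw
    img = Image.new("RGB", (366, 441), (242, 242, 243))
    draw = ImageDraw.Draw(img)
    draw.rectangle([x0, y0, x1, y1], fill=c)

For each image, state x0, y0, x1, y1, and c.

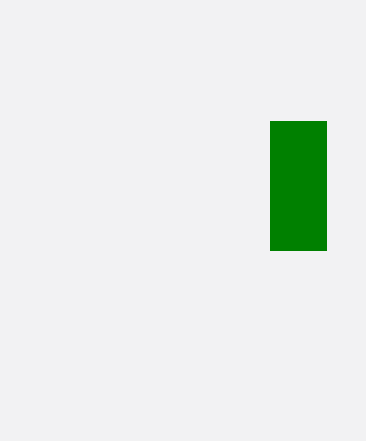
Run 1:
x0 = 270, y0 = 121, x1 = 326, y1 = 250, c = 'green'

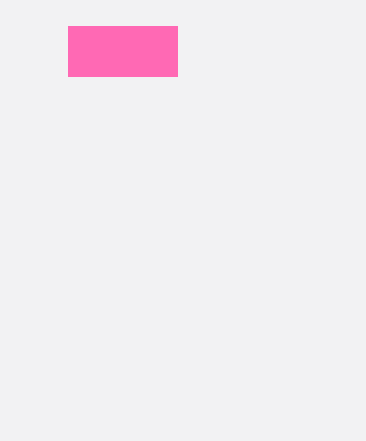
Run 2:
x0 = 68, y0 = 26, x1 = 177, y1 = 76, c = 'hotpink'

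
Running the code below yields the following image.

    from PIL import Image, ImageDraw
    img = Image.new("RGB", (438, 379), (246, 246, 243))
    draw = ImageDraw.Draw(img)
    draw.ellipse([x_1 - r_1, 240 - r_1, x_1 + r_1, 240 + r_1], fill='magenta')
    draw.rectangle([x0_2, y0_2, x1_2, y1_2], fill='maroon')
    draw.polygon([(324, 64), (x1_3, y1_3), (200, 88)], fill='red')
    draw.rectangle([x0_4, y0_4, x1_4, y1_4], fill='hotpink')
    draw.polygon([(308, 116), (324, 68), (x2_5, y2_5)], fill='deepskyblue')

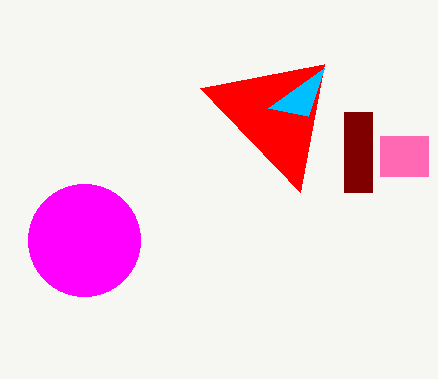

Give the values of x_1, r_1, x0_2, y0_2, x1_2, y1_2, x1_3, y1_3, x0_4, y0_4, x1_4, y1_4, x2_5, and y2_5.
x_1 = 84; r_1 = 56; x0_2 = 344; y0_2 = 112; x1_2 = 372; y1_2 = 192; x1_3 = 300; y1_3 = 192; x0_4 = 380; y0_4 = 136; x1_4 = 428; y1_4 = 176; x2_5 = 268; y2_5 = 108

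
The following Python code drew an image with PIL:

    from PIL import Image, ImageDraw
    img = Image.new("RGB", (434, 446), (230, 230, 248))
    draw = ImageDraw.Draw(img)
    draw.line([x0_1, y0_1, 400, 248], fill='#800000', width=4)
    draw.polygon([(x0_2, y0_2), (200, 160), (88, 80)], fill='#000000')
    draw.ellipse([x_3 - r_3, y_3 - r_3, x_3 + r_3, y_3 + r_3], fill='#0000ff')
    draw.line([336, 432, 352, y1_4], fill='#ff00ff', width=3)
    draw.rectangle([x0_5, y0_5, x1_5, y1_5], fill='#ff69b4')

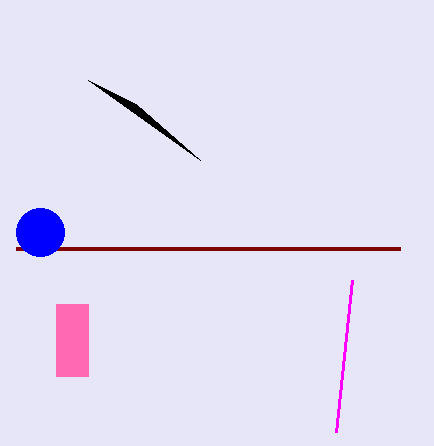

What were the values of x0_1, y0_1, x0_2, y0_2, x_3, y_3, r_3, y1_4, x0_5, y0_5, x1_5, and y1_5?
x0_1 = 16; y0_1 = 248; x0_2 = 136; y0_2 = 104; x_3 = 40; y_3 = 232; r_3 = 24; y1_4 = 280; x0_5 = 56; y0_5 = 304; x1_5 = 88; y1_5 = 376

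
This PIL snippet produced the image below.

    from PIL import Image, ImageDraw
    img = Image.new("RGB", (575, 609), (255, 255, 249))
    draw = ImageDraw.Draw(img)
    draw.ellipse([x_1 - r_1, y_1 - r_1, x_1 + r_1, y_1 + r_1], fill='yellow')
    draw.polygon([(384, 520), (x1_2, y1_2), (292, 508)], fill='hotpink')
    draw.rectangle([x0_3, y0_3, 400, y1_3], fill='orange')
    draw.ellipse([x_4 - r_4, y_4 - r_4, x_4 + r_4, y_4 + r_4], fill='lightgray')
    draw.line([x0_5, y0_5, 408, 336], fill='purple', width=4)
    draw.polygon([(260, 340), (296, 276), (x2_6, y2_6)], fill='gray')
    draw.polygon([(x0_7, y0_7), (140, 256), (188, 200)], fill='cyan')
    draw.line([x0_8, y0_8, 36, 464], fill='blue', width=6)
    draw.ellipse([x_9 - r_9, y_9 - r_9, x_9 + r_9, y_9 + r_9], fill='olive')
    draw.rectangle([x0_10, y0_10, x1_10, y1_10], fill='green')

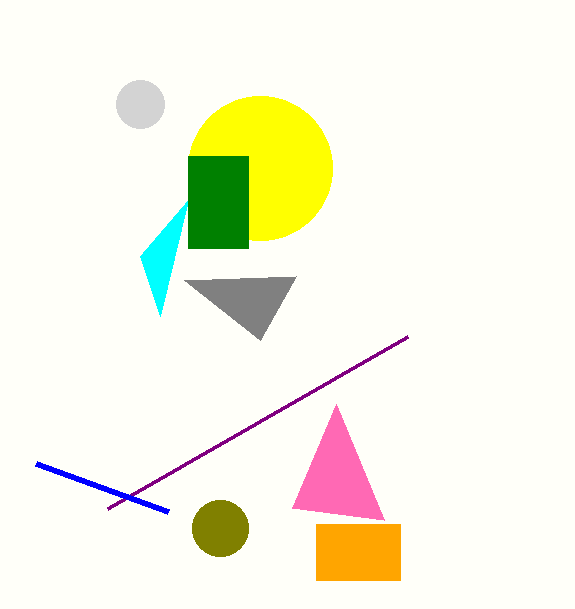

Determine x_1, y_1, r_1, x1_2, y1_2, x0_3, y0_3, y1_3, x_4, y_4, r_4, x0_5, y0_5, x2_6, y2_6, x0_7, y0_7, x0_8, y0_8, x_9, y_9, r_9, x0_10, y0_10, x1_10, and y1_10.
x_1 = 260
y_1 = 168
r_1 = 72
x1_2 = 336
y1_2 = 404
x0_3 = 316
y0_3 = 524
y1_3 = 580
x_4 = 140
y_4 = 104
r_4 = 24
x0_5 = 108
y0_5 = 508
x2_6 = 184
y2_6 = 280
x0_7 = 160
y0_7 = 316
x0_8 = 168
y0_8 = 512
x_9 = 220
y_9 = 528
r_9 = 28
x0_10 = 188
y0_10 = 156
x1_10 = 248
y1_10 = 248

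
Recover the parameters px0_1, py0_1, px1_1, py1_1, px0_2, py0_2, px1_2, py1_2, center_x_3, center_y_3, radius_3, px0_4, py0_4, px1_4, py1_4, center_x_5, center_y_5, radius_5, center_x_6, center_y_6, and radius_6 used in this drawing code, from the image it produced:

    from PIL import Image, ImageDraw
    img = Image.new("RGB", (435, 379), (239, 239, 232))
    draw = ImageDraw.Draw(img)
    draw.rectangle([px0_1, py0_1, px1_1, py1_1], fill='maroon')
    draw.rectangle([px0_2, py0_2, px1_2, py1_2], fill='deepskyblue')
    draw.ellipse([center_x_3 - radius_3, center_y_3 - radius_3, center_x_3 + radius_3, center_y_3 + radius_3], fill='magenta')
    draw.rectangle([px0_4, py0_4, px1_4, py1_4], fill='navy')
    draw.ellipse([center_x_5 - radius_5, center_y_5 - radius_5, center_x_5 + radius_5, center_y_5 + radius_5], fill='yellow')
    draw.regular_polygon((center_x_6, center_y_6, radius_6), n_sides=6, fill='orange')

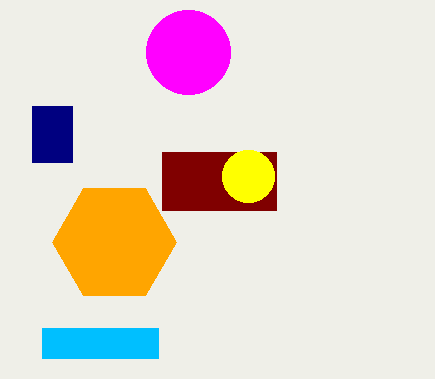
px0_1 = 162; py0_1 = 152; px1_1 = 276; py1_1 = 210; px0_2 = 42; py0_2 = 328; px1_2 = 158; py1_2 = 358; center_x_3 = 188; center_y_3 = 52; radius_3 = 42; px0_4 = 32; py0_4 = 106; px1_4 = 72; py1_4 = 162; center_x_5 = 248; center_y_5 = 176; radius_5 = 26; center_x_6 = 114; center_y_6 = 242; radius_6 = 62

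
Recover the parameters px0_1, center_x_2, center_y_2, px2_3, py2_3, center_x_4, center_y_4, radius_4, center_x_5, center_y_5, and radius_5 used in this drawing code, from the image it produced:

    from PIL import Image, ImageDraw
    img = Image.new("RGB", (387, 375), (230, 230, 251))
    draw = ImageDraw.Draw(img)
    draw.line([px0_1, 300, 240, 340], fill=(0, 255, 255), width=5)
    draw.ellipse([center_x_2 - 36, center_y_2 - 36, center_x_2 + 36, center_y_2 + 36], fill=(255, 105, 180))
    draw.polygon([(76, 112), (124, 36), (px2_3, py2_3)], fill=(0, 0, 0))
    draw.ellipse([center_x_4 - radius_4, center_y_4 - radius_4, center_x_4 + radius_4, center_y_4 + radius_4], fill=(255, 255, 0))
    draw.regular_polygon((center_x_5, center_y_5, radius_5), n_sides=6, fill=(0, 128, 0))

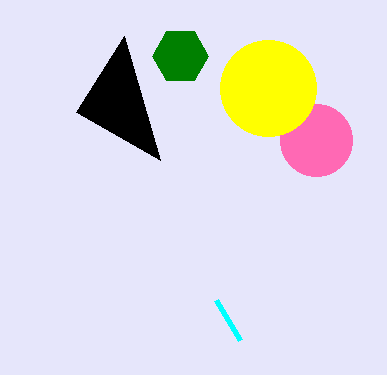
px0_1 = 216
center_x_2 = 316
center_y_2 = 140
px2_3 = 160
py2_3 = 160
center_x_4 = 268
center_y_4 = 88
radius_4 = 48
center_x_5 = 180
center_y_5 = 56
radius_5 = 28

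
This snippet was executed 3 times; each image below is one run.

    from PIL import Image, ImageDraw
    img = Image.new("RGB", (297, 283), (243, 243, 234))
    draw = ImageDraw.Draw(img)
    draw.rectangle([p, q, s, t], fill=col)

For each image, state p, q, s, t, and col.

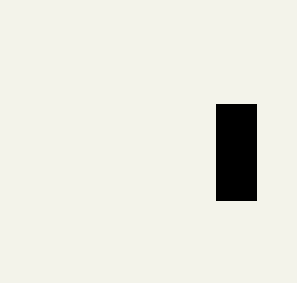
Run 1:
p = 216, q = 104, s = 256, t = 200, col = 'black'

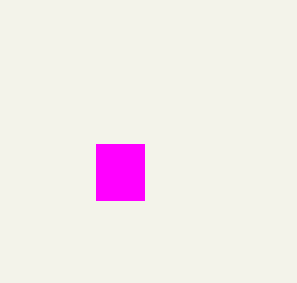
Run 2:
p = 96; q = 144; s = 144; t = 200; col = 'magenta'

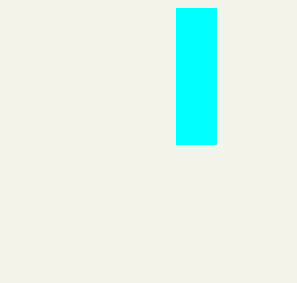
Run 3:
p = 176, q = 8, s = 216, t = 144, col = 'cyan'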